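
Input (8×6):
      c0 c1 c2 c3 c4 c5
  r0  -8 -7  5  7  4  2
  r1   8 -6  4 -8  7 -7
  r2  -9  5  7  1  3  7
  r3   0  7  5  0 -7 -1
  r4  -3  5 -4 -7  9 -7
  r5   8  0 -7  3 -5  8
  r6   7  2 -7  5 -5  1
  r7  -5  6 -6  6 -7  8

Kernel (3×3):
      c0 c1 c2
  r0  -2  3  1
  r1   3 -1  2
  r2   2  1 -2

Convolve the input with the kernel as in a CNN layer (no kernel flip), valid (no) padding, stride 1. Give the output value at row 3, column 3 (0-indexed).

-81

The receptive field on the input at this output position is [0 -7 -1 / -7 9 -7 / 3 -5 8]. Elementwise product with the kernel and sum: 0·-2 + -7·3 + -1·1 + -7·3 + 9·-1 + -7·2 + 3·2 + -5·1 + 8·-2.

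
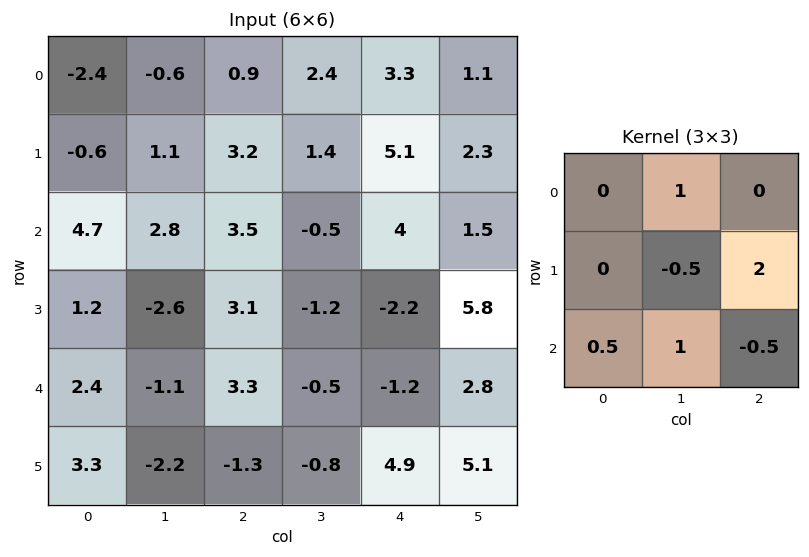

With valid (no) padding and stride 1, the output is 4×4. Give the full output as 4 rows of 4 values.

8.65 7.25 11.15 8.35
3.15 2.85 11.1 0.4
8.75 2.55 -2.55 13.85
4.65 -1.55 -7.25 5.95

Output[0,0]: The receptive field on the input at this output position is [-2.4 -0.6 0.9 / -0.6 1.1 3.2 / 4.7 2.8 3.5]. Elementwise product with the kernel and sum: -0.6·1 + 1.1·-0.5 + 3.2·2 + 4.7·0.5 + 2.8·1 + 3.5·-0.5.
Output[0,1]: The receptive field on the input at this output position is [-0.6 0.9 2.4 / 1.1 3.2 1.4 / 2.8 3.5 -0.5]. Elementwise product with the kernel and sum: 0.9·1 + 3.2·-0.5 + 1.4·2 + 2.8·0.5 + 3.5·1 + -0.5·-0.5.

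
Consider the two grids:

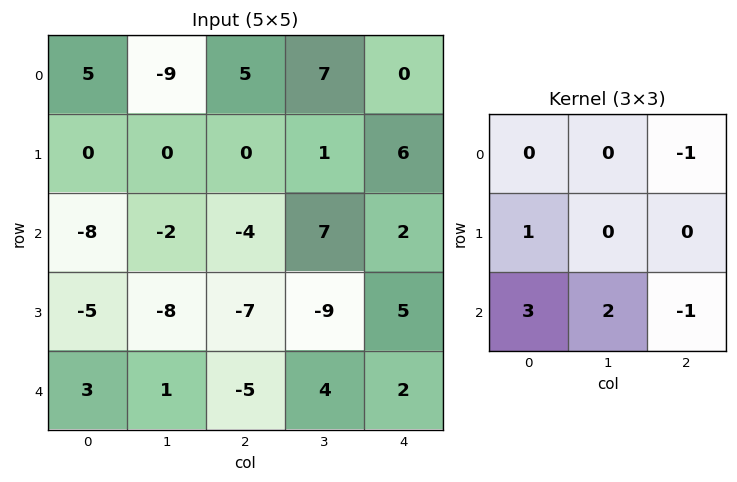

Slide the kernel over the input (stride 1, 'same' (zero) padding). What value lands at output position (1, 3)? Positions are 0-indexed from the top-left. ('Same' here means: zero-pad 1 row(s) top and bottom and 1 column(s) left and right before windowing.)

0

The receptive field on the zero-padded input at this output position is [5 7 0 / 0 1 6 / -4 7 2]. Elementwise product with the kernel and sum: 0·-1 + 0·1 + -4·3 + 7·2 + 2·-1.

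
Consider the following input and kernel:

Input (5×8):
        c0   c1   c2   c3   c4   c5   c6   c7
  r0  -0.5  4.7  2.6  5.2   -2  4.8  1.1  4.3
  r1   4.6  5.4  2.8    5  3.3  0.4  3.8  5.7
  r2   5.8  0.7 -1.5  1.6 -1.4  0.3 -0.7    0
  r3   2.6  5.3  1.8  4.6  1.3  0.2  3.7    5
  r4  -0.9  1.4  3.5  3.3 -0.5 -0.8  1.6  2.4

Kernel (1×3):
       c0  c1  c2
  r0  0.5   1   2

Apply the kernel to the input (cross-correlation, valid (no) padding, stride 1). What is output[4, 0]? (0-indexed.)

The receptive field on the input at this output position is [-0.9 1.4 3.5]. Elementwise product with the kernel and sum: -0.9·0.5 + 1.4·1 + 3.5·2.

7.95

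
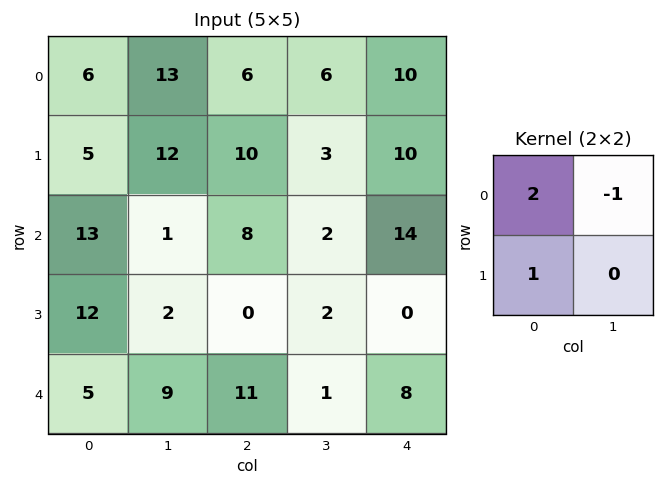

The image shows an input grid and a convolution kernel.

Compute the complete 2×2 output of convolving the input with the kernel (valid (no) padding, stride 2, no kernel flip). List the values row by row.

4 16
37 14

Output[0,0]: The receptive field on the input at this output position is [6 13 / 5 12]. Elementwise product with the kernel and sum: 6·2 + 13·-1 + 5·1.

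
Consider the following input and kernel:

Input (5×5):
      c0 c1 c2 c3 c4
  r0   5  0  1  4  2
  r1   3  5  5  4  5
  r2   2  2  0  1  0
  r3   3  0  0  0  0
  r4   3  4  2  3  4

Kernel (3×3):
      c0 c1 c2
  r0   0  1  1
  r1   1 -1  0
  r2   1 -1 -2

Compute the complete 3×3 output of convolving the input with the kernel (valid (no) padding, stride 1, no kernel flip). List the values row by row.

Output[0,0]: The receptive field on the input at this output position is [5 0 1 / 3 5 5 / 2 2 0]. Elementwise product with the kernel and sum: 0·1 + 1·1 + 3·1 + 5·-1 + 2·1 + 2·-1 + 0·-2.
Output[0,1]: The receptive field on the input at this output position is [0 1 4 / 5 5 4 / 2 0 1]. Elementwise product with the kernel and sum: 1·1 + 4·1 + 5·1 + 5·-1 + 2·1 + 0·-1 + 1·-2.

-1 5 6
13 11 8
0 -3 -8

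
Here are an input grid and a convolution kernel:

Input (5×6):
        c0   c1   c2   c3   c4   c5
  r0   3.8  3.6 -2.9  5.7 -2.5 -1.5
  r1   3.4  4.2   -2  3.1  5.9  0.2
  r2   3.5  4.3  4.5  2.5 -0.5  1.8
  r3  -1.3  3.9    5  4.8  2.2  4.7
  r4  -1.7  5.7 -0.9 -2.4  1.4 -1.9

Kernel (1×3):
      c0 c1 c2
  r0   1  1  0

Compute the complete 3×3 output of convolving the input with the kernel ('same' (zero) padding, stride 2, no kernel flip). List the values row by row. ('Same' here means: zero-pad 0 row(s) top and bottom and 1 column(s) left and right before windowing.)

Output[0,0]: The receptive field on the zero-padded input at this output position is [0 3.8 3.6]. Elementwise product with the kernel and sum: 0·1 + 3.8·1.

3.8 0.7 3.2
3.5 8.8 2
-1.7 4.8 -1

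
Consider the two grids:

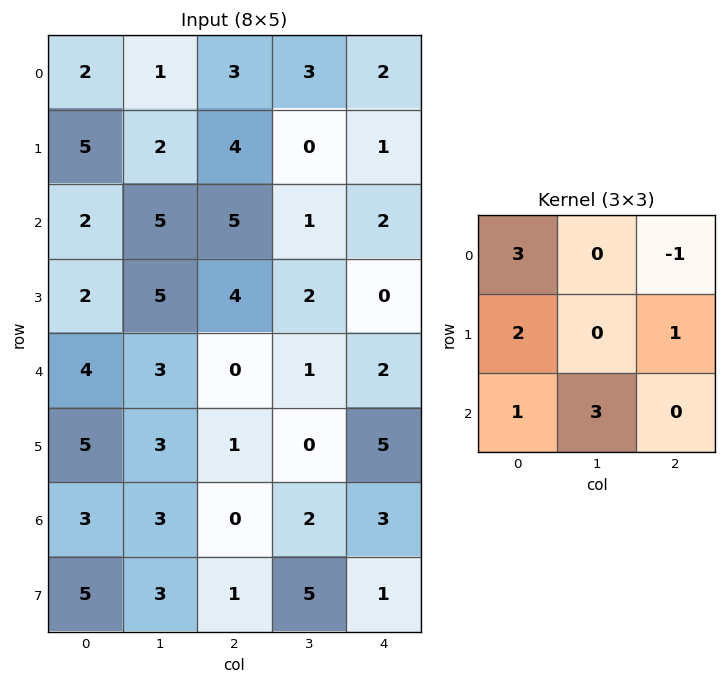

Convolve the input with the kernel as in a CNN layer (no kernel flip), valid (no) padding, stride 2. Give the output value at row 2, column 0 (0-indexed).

35

The receptive field on the input at this output position is [4 3 0 / 5 3 1 / 3 3 0]. Elementwise product with the kernel and sum: 4·3 + 0·-1 + 5·2 + 1·1 + 3·1 + 3·3.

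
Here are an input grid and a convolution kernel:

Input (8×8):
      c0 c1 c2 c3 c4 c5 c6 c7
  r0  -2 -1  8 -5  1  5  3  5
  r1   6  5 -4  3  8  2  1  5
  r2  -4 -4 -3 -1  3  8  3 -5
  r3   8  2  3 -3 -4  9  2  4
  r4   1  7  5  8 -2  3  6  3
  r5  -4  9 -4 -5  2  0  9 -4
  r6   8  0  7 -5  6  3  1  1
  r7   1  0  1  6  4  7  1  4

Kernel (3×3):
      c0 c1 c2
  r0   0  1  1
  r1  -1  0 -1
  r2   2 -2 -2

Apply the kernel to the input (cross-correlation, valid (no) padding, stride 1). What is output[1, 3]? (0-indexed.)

The receptive field on the input at this output position is [3 8 2 / -1 3 8 / -3 -4 9]. Elementwise product with the kernel and sum: 8·1 + 2·1 + -1·-1 + 8·-1 + -3·2 + -4·-2 + 9·-2.

-13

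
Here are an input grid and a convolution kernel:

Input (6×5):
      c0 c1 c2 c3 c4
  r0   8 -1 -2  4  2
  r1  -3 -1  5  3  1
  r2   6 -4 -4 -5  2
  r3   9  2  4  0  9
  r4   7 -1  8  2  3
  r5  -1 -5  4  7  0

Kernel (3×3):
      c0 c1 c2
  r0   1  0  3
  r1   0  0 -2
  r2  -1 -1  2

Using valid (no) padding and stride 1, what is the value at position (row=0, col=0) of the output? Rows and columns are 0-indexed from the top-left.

The receptive field on the input at this output position is [8 -1 -2 / -3 -1 5 / 6 -4 -4]. Elementwise product with the kernel and sum: 8·1 + -2·3 + 5·-2 + 6·-1 + -4·-1 + -4·2.

-18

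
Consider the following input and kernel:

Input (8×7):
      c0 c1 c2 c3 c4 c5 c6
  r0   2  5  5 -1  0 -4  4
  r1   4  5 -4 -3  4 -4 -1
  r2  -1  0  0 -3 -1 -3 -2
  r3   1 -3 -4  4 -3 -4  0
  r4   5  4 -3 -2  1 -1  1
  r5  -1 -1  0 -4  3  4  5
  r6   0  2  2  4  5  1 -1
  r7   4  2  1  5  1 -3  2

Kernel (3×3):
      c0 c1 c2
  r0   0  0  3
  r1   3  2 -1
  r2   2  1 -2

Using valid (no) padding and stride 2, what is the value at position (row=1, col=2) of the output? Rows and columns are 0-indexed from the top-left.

The receptive field on the input at this output position is [-1 -3 -2 / -3 -4 0 / 1 -1 1]. Elementwise product with the kernel and sum: -2·3 + -3·3 + -4·2 + 0·-1 + 1·2 + -1·1 + 1·-2.

-24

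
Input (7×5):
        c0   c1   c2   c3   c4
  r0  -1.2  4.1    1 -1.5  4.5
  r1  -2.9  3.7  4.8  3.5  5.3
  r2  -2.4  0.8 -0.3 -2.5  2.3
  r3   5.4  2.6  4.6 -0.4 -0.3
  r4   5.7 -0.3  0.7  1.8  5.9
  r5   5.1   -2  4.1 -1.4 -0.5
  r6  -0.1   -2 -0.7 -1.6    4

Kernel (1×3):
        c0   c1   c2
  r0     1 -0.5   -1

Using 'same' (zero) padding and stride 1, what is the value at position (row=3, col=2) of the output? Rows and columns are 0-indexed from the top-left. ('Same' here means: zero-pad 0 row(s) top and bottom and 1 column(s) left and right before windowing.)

0.7

The receptive field on the zero-padded input at this output position is [2.6 4.6 -0.4]. Elementwise product with the kernel and sum: 2.6·1 + 4.6·-0.5 + -0.4·-1.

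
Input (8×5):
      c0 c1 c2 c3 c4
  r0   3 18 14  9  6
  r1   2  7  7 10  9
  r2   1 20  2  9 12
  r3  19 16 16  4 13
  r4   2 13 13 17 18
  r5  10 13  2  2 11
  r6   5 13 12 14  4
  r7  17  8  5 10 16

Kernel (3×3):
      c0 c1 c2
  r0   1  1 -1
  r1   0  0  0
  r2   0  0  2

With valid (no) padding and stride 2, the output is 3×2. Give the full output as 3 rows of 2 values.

Output[0,0]: The receptive field on the input at this output position is [3 18 14 / 2 7 7 / 1 20 2]. Elementwise product with the kernel and sum: 3·1 + 18·1 + 14·-1 + 2·2.
Output[0,1]: The receptive field on the input at this output position is [14 9 6 / 7 10 9 / 2 9 12]. Elementwise product with the kernel and sum: 14·1 + 9·1 + 6·-1 + 12·2.

11 41
45 35
26 20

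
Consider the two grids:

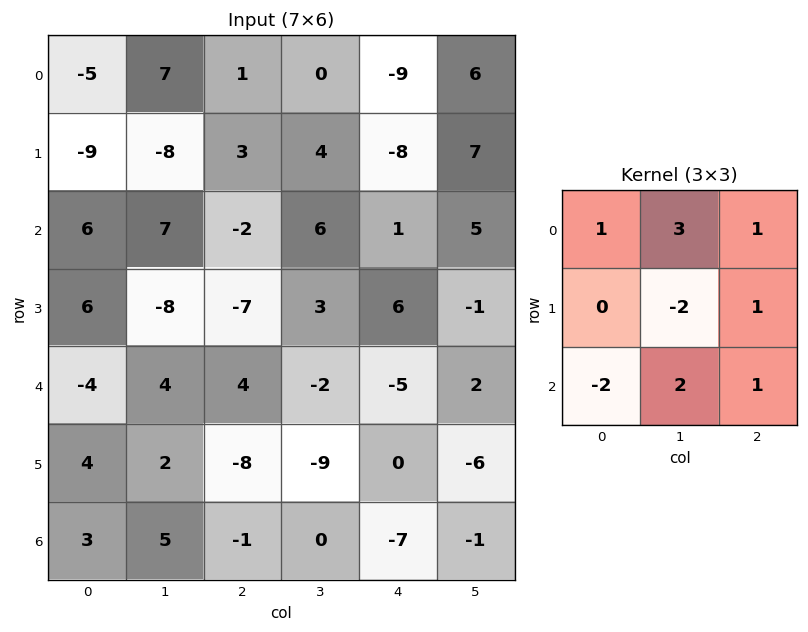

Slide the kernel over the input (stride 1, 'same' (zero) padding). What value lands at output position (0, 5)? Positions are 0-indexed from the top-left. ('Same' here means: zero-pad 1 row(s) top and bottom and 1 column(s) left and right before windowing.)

The receptive field on the zero-padded input at this output position is [0 0 0 / -9 6 0 / -8 7 0]. Elementwise product with the kernel and sum: 0·1 + 0·3 + 0·1 + 6·-2 + 0·1 + -8·-2 + 7·2 + 0·1.

18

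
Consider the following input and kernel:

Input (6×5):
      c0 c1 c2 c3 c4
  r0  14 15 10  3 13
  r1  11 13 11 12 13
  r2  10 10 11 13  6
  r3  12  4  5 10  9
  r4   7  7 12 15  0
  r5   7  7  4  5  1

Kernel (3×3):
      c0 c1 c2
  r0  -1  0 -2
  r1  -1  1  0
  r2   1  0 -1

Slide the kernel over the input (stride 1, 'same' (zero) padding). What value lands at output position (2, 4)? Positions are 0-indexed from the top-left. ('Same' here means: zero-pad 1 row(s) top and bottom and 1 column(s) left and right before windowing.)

-9

The receptive field on the zero-padded input at this output position is [12 13 0 / 13 6 0 / 10 9 0]. Elementwise product with the kernel and sum: 12·-1 + 0·-2 + 13·-1 + 6·1 + 10·1 + 0·-1.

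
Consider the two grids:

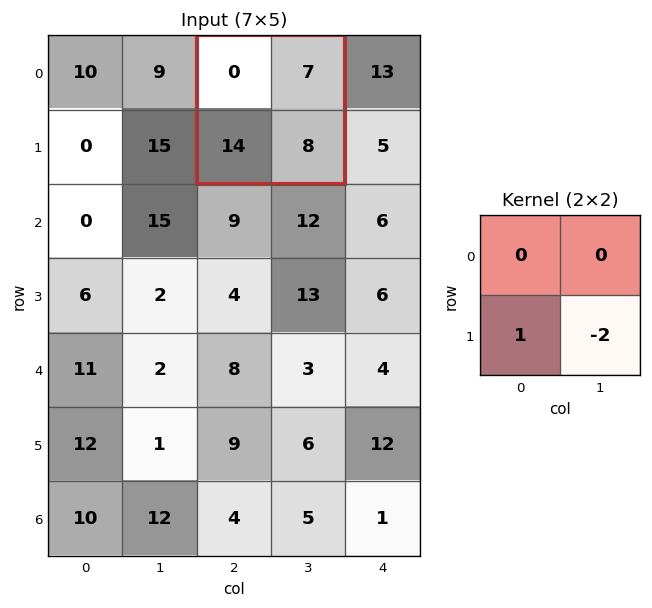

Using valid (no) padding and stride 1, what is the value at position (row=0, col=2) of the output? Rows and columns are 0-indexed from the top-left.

-2

The receptive field on the input at this output position is [0 7 / 14 8]. Elementwise product with the kernel and sum: 14·1 + 8·-2.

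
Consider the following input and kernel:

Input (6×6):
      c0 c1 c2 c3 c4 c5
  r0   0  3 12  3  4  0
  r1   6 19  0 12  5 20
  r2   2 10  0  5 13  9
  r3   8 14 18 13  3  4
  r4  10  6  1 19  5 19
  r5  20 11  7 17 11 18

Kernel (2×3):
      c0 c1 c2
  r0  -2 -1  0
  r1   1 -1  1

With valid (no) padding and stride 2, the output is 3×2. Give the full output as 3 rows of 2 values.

-16 -34
-2 3
-10 -20

Output[0,0]: The receptive field on the input at this output position is [0 3 12 / 6 19 0]. Elementwise product with the kernel and sum: 0·-2 + 3·-1 + 6·1 + 19·-1 + 0·1.
Output[0,1]: The receptive field on the input at this output position is [12 3 4 / 0 12 5]. Elementwise product with the kernel and sum: 12·-2 + 3·-1 + 0·1 + 12·-1 + 5·1.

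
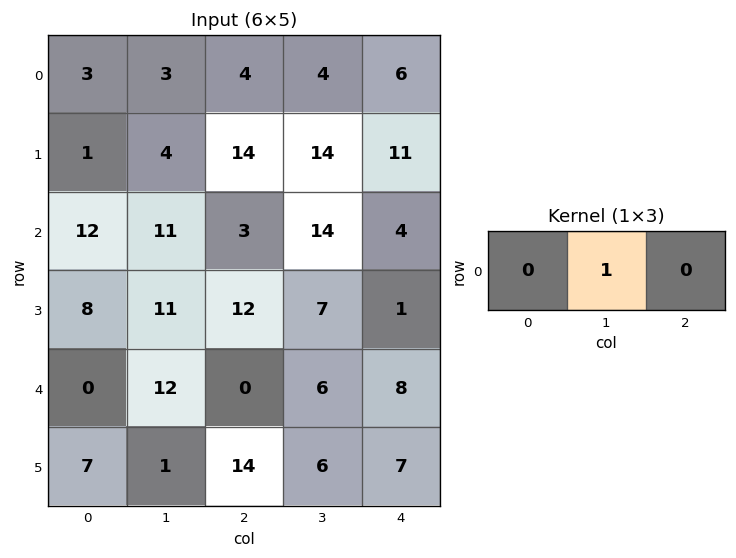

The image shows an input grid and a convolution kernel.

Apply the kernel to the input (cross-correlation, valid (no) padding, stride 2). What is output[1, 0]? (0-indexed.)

The receptive field on the input at this output position is [12 11 3]. Elementwise product with the kernel and sum: 11·1.

11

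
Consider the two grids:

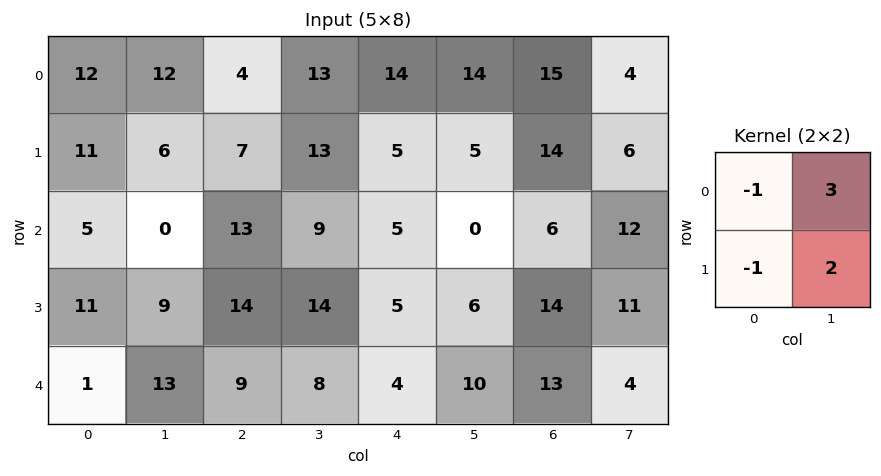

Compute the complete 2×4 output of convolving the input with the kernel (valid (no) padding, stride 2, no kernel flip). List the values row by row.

Output[0,0]: The receptive field on the input at this output position is [12 12 / 11 6]. Elementwise product with the kernel and sum: 12·-1 + 12·3 + 11·-1 + 6·2.
Output[0,1]: The receptive field on the input at this output position is [4 13 / 7 13]. Elementwise product with the kernel and sum: 4·-1 + 13·3 + 7·-1 + 13·2.

25 54 33 -5
2 28 2 38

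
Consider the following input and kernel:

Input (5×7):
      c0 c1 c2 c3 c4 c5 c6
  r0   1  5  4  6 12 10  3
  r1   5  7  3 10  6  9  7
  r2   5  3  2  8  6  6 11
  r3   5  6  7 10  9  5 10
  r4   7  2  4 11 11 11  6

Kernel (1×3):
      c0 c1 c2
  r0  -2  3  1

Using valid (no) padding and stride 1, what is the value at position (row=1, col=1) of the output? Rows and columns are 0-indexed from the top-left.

The receptive field on the input at this output position is [7 3 10]. Elementwise product with the kernel and sum: 7·-2 + 3·3 + 10·1.

5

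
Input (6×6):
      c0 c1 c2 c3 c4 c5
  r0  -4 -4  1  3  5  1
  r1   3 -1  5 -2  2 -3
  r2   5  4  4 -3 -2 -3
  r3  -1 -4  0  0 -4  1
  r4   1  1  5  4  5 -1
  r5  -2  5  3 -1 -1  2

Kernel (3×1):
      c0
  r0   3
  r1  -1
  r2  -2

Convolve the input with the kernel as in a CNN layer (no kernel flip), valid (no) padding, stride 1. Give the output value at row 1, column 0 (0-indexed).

6

The receptive field on the input at this output position is [3 / 5 / -1]. Elementwise product with the kernel and sum: 3·3 + 5·-1 + -1·-2.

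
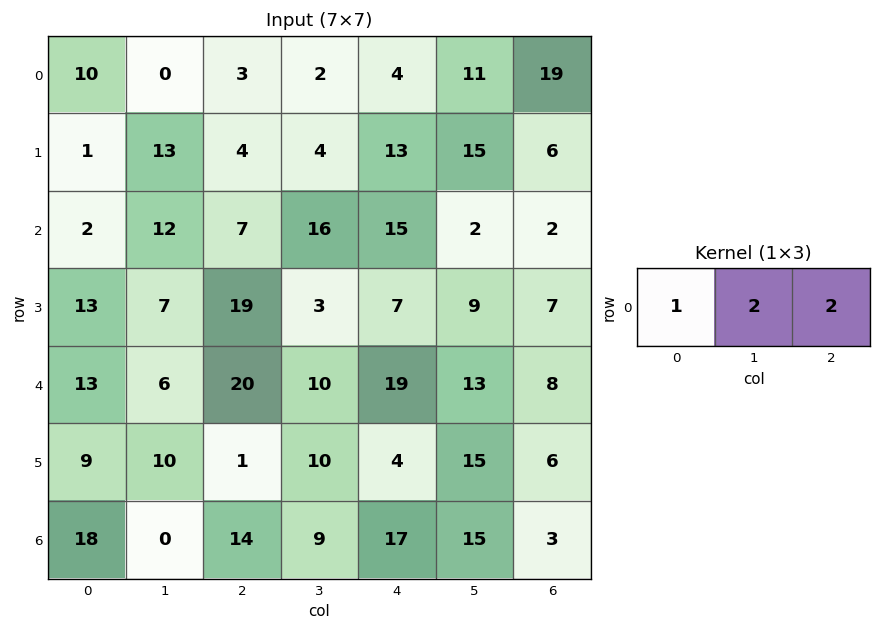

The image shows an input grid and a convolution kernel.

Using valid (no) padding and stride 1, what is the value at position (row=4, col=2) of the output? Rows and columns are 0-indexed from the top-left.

The receptive field on the input at this output position is [20 10 19]. Elementwise product with the kernel and sum: 20·1 + 10·2 + 19·2.

78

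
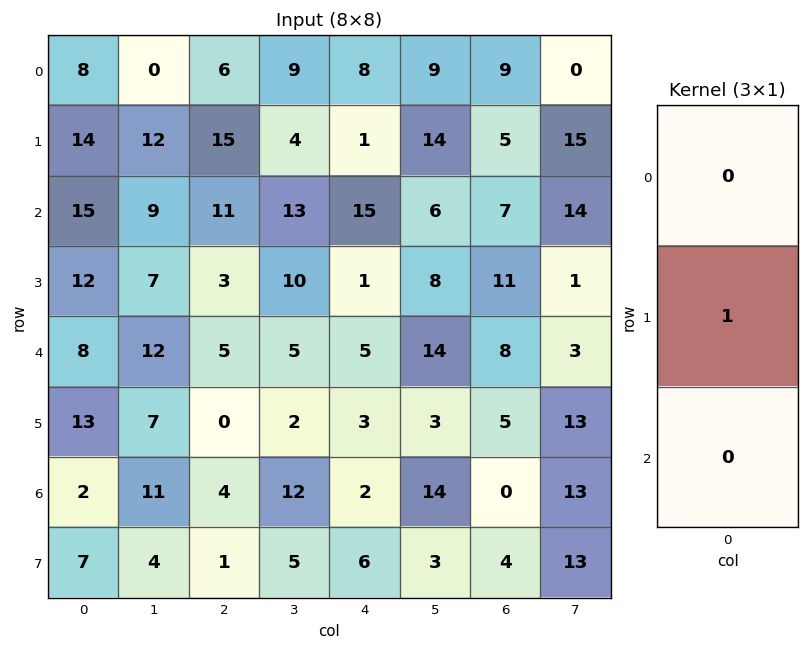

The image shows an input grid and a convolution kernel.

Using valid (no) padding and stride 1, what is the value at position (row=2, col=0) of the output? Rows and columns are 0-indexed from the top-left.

12

The receptive field on the input at this output position is [15 / 12 / 8]. Elementwise product with the kernel and sum: 12·1.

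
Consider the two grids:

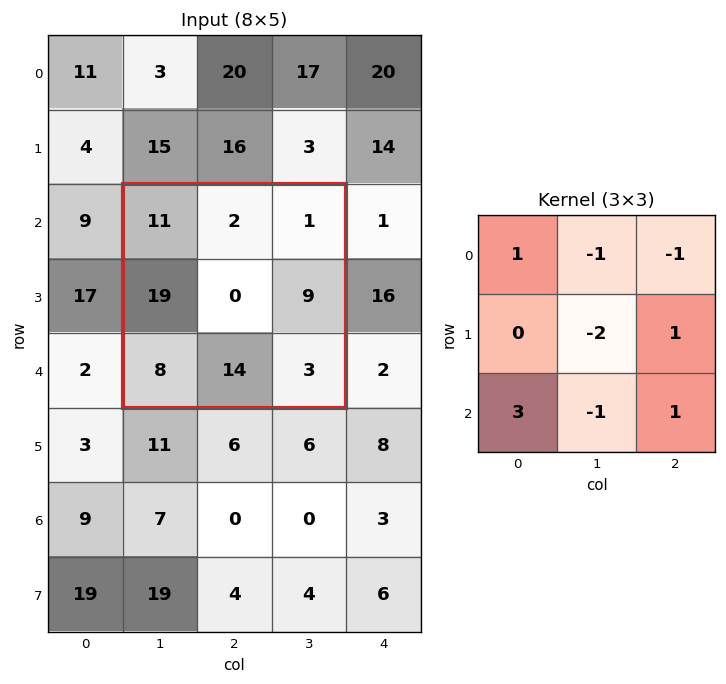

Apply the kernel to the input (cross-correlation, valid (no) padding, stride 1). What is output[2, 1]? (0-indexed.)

The receptive field on the input at this output position is [11 2 1 / 19 0 9 / 8 14 3]. Elementwise product with the kernel and sum: 11·1 + 2·-1 + 1·-1 + 0·-2 + 9·1 + 8·3 + 14·-1 + 3·1.

30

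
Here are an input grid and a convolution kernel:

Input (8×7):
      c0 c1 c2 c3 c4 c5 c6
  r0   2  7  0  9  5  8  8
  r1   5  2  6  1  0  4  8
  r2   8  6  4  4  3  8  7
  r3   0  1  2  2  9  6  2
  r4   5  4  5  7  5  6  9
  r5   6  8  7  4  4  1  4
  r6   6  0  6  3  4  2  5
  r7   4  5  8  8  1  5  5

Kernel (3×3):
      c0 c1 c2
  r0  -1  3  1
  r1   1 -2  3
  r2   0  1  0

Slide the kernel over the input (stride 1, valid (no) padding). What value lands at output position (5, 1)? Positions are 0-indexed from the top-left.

22

The receptive field on the input at this output position is [8 7 4 / 0 6 3 / 5 8 8]. Elementwise product with the kernel and sum: 8·-1 + 7·3 + 4·1 + 0·1 + 6·-2 + 3·3 + 8·1.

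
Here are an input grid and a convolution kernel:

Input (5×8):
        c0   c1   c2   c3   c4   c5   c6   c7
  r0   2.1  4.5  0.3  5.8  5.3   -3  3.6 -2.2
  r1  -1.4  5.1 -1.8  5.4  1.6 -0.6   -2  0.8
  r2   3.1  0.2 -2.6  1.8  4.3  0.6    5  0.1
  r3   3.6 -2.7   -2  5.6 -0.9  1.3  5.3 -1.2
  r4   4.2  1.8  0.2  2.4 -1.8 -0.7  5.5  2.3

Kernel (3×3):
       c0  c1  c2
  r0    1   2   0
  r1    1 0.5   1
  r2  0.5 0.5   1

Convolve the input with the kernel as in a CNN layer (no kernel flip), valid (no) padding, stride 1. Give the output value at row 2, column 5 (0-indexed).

The receptive field on the input at this output position is [0.6 5 0.1 / 1.3 5.3 -1.2 / -0.7 5.5 2.3]. Elementwise product with the kernel and sum: 0.6·1 + 5·2 + 1.3·1 + 5.3·0.5 + -1.2·1 + -0.7·0.5 + 5.5·0.5 + 2.3·1.

18.05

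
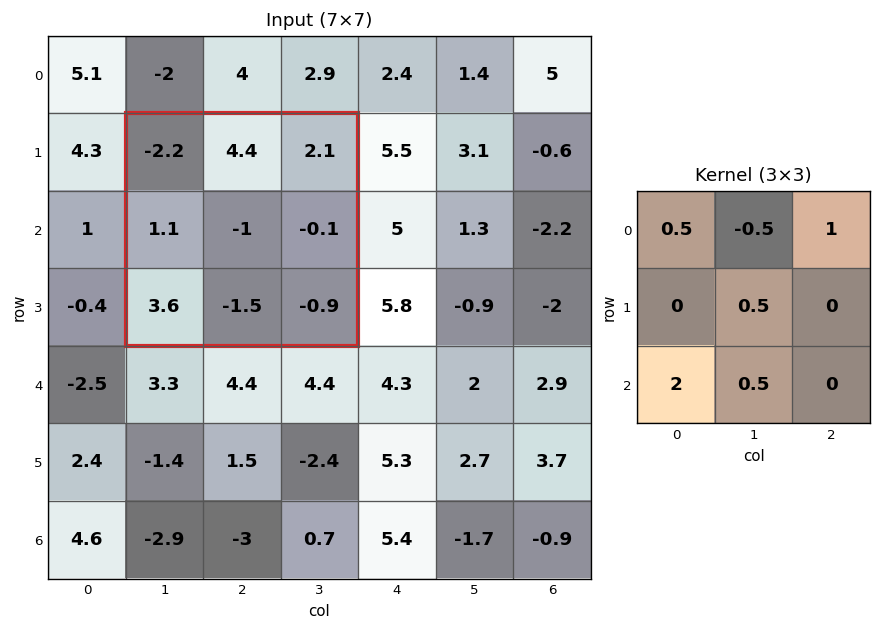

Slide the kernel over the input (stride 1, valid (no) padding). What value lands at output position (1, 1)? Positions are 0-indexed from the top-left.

The receptive field on the input at this output position is [-2.2 4.4 2.1 / 1.1 -1 -0.1 / 3.6 -1.5 -0.9]. Elementwise product with the kernel and sum: -2.2·0.5 + 4.4·-0.5 + 2.1·1 + -1·0.5 + 3.6·2 + -1.5·0.5.

4.75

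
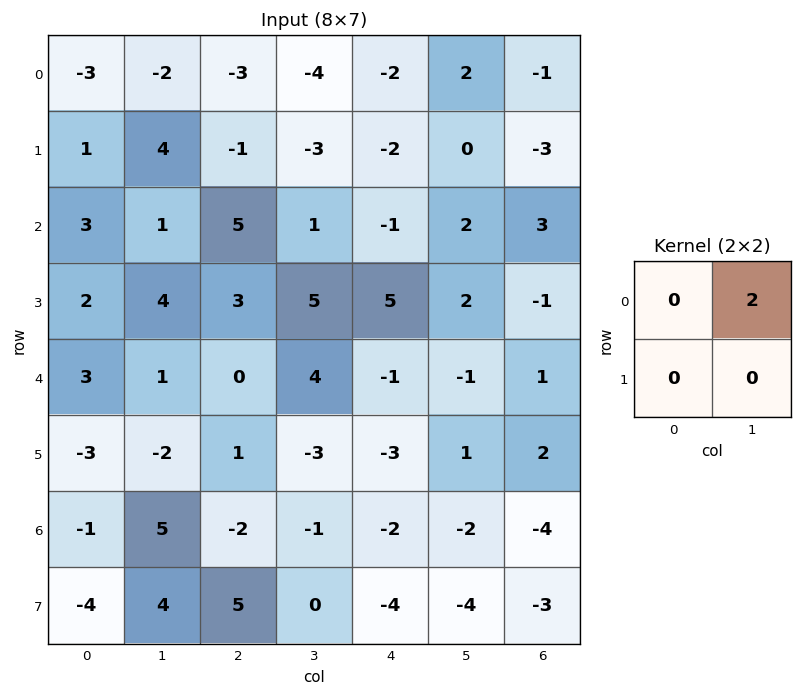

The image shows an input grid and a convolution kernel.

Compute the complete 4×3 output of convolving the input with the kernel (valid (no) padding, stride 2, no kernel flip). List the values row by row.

Output[0,0]: The receptive field on the input at this output position is [-3 -2 / 1 4]. Elementwise product with the kernel and sum: -2·2.

-4 -8 4
2 2 4
2 8 -2
10 -2 -4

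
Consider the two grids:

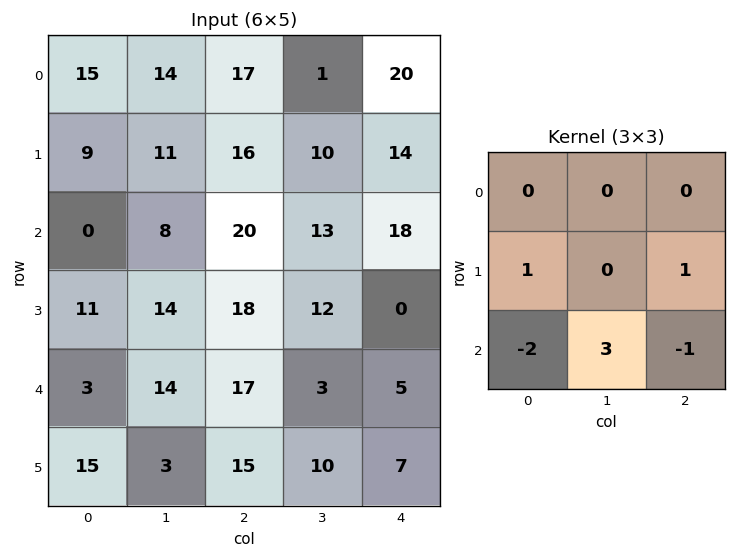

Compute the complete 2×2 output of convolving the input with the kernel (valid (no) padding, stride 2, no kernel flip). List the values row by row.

29 11
48 -12

Output[0,0]: The receptive field on the input at this output position is [15 14 17 / 9 11 16 / 0 8 20]. Elementwise product with the kernel and sum: 9·1 + 16·1 + 0·-2 + 8·3 + 20·-1.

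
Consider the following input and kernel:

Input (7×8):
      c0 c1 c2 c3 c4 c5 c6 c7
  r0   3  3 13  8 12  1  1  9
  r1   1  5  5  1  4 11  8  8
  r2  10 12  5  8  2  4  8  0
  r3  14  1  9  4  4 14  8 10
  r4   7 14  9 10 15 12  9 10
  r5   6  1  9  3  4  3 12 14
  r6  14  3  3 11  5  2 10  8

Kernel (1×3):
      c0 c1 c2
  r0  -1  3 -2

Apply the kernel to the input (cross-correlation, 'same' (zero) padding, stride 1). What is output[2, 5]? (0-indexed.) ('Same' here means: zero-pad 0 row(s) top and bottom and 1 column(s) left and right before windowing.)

The receptive field on the zero-padded input at this output position is [2 4 8]. Elementwise product with the kernel and sum: 2·-1 + 4·3 + 8·-2.

-6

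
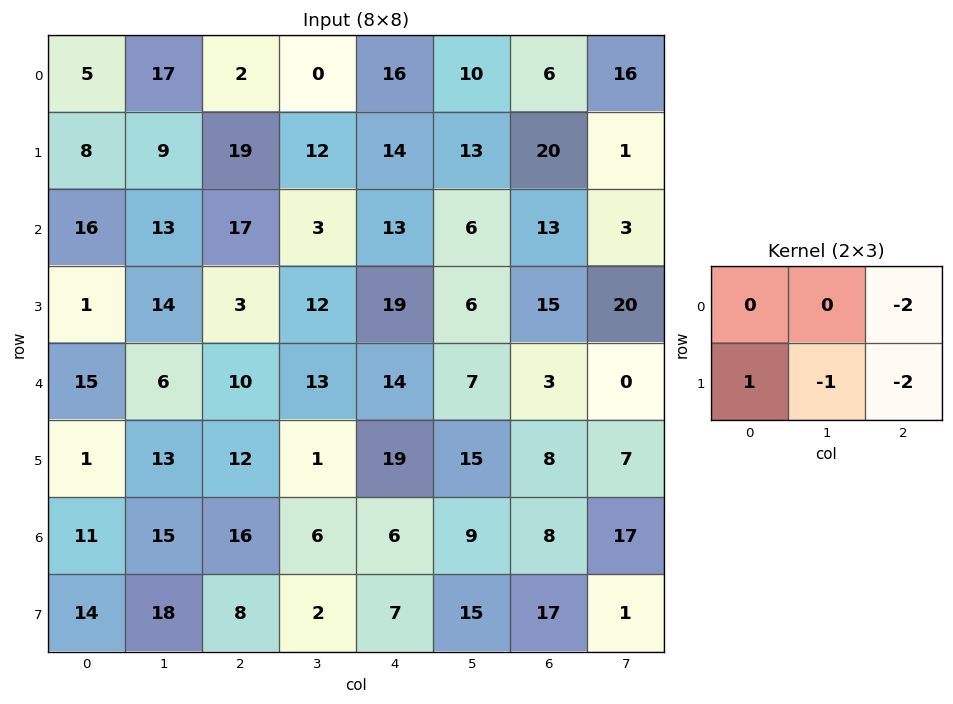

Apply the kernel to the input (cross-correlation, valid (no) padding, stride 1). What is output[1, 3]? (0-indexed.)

-48

The receptive field on the input at this output position is [12 14 13 / 3 13 6]. Elementwise product with the kernel and sum: 13·-2 + 3·1 + 13·-1 + 6·-2.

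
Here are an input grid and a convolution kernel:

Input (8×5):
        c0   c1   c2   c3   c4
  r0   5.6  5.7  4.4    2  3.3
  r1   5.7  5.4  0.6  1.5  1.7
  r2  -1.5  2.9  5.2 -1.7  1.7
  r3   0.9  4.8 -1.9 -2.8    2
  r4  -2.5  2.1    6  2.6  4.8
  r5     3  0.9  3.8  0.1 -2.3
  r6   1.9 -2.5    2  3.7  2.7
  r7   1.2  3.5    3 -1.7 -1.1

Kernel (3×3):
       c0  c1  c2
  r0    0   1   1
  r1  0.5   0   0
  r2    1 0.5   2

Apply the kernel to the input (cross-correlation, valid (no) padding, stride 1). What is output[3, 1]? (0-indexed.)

The receptive field on the input at this output position is [4.8 -1.9 -2.8 / 2.1 6 2.6 / 0.9 3.8 0.1]. Elementwise product with the kernel and sum: -1.9·1 + -2.8·1 + 2.1·0.5 + 0.9·1 + 3.8·0.5 + 0.1·2.

-0.65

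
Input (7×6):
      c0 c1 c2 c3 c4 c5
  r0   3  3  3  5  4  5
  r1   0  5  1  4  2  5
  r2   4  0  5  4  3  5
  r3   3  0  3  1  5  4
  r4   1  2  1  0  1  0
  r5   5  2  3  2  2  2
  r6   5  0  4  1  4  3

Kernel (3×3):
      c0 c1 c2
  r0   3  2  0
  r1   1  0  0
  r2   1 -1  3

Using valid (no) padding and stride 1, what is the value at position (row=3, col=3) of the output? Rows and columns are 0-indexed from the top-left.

The receptive field on the input at this output position is [1 5 4 / 0 1 0 / 2 2 2]. Elementwise product with the kernel and sum: 1·3 + 5·2 + 0·1 + 2·1 + 2·-1 + 2·3.

19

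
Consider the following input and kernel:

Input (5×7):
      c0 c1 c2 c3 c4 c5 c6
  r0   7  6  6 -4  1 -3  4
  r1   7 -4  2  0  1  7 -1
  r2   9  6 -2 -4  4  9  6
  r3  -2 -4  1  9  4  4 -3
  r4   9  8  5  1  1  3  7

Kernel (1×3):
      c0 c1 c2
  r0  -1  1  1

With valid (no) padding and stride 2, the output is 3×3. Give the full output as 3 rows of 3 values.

Output[0,0]: The receptive field on the input at this output position is [7 6 6]. Elementwise product with the kernel and sum: 7·-1 + 6·1 + 6·1.

5 -9 0
-5 2 11
4 -3 9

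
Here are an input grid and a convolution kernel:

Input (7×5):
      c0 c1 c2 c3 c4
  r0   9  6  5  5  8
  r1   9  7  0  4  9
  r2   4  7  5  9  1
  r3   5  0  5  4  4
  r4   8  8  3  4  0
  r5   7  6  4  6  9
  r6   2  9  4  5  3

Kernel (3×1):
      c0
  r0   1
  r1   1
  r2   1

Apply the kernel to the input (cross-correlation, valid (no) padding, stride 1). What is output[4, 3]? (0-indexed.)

15

The receptive field on the input at this output position is [4 / 6 / 5]. Elementwise product with the kernel and sum: 4·1 + 6·1 + 5·1.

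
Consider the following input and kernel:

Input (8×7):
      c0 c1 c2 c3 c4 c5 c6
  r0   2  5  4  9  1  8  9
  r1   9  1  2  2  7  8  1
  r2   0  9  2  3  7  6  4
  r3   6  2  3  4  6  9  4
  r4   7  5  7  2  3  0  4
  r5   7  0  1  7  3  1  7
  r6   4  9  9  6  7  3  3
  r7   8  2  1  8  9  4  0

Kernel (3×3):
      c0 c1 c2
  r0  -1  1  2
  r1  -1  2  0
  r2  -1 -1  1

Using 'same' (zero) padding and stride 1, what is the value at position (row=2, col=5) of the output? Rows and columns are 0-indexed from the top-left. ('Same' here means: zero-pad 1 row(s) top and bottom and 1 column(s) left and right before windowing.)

The receptive field on the zero-padded input at this output position is [7 8 1 / 7 6 4 / 6 9 4]. Elementwise product with the kernel and sum: 7·-1 + 8·1 + 1·2 + 7·-1 + 6·2 + 6·-1 + 9·-1 + 4·1.

-3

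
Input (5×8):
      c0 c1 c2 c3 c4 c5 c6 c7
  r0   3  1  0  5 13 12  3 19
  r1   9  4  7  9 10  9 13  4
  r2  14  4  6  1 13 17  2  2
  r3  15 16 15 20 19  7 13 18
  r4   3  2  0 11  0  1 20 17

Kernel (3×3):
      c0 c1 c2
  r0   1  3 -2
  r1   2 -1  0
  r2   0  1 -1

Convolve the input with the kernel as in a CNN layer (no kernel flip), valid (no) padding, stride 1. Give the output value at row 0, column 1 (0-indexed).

-3

The receptive field on the input at this output position is [1 0 5 / 4 7 9 / 4 6 1]. Elementwise product with the kernel and sum: 1·1 + 0·3 + 5·-2 + 4·2 + 7·-1 + 6·1 + 1·-1.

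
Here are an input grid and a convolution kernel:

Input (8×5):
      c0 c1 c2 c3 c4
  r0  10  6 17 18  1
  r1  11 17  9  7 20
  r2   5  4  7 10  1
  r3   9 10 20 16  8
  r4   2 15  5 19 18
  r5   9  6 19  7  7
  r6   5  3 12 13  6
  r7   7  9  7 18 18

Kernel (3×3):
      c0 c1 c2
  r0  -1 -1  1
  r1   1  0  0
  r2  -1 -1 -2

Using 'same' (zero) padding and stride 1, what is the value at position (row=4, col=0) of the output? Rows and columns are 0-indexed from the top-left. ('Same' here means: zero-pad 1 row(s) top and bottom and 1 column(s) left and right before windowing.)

The receptive field on the zero-padded input at this output position is [0 9 10 / 0 2 15 / 0 9 6]. Elementwise product with the kernel and sum: 0·-1 + 9·-1 + 10·1 + 0·1 + 0·-1 + 9·-1 + 6·-2.

-20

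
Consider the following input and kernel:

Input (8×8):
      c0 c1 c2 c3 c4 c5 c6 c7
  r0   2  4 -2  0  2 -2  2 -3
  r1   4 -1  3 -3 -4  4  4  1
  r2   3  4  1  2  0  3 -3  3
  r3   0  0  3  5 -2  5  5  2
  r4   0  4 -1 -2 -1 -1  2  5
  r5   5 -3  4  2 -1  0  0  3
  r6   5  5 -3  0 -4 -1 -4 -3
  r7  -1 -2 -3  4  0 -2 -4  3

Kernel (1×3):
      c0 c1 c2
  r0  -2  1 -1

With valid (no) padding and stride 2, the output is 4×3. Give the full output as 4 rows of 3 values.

2 2 -8
-3 0 6
5 1 -1
-2 10 11

Output[0,0]: The receptive field on the input at this output position is [2 4 -2]. Elementwise product with the kernel and sum: 2·-2 + 4·1 + -2·-1.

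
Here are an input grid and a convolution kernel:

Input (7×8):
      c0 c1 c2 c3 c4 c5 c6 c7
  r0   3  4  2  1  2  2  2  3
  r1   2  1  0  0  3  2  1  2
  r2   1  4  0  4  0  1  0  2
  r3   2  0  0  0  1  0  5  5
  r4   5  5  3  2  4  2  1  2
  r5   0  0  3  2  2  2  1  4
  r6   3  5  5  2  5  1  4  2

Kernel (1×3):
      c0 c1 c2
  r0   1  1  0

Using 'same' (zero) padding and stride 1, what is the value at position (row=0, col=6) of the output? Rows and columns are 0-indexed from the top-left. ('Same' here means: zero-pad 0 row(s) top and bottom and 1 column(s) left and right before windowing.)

The receptive field on the zero-padded input at this output position is [2 2 3]. Elementwise product with the kernel and sum: 2·1 + 2·1.

4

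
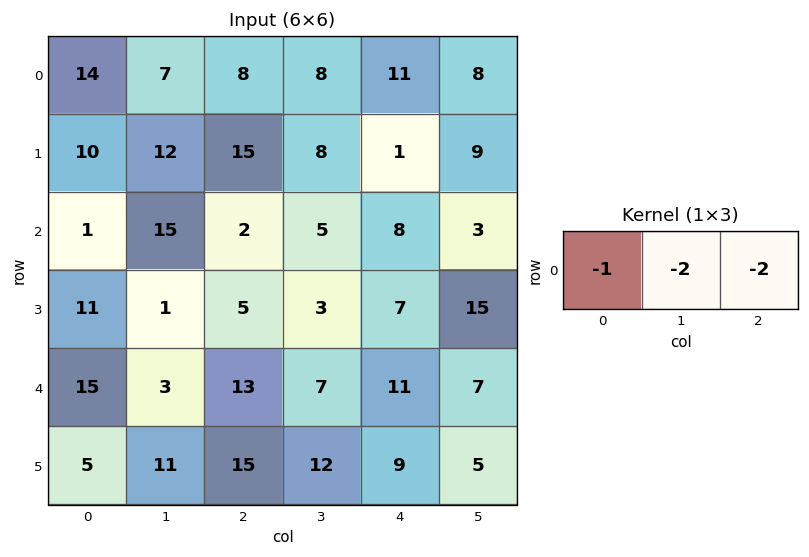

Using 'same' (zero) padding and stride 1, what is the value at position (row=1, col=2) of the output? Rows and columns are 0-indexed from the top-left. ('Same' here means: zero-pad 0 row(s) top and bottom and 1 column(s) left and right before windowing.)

-58

The receptive field on the zero-padded input at this output position is [12 15 8]. Elementwise product with the kernel and sum: 12·-1 + 15·-2 + 8·-2.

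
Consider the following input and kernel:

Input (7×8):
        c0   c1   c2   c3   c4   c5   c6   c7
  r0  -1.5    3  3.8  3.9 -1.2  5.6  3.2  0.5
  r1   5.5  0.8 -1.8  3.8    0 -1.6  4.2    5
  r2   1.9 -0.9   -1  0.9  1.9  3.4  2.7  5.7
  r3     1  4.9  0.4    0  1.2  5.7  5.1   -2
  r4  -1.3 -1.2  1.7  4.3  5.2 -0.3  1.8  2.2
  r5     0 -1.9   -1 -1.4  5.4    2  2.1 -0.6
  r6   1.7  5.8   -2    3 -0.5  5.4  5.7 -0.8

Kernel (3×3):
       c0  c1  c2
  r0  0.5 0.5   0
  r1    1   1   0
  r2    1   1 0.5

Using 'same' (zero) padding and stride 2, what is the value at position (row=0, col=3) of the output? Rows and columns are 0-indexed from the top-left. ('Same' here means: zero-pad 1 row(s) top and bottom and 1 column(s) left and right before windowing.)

The receptive field on the zero-padded input at this output position is [0 0 0 / 5.6 3.2 0.5 / -1.6 4.2 5]. Elementwise product with the kernel and sum: 0·0.5 + 0·0.5 + 5.6·1 + 3.2·1 + -1.6·1 + 4.2·1 + 5·0.5.

13.9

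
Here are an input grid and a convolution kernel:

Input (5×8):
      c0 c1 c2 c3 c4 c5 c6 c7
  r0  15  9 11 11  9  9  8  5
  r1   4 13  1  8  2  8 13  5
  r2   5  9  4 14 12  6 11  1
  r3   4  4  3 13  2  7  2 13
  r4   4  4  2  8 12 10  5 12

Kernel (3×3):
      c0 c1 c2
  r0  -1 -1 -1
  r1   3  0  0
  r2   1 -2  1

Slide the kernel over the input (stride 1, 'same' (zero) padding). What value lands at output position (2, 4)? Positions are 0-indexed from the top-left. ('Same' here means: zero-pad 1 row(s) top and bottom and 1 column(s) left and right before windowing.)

40

The receptive field on the zero-padded input at this output position is [8 2 8 / 14 12 6 / 13 2 7]. Elementwise product with the kernel and sum: 8·-1 + 2·-1 + 8·-1 + 14·3 + 13·1 + 2·-2 + 7·1.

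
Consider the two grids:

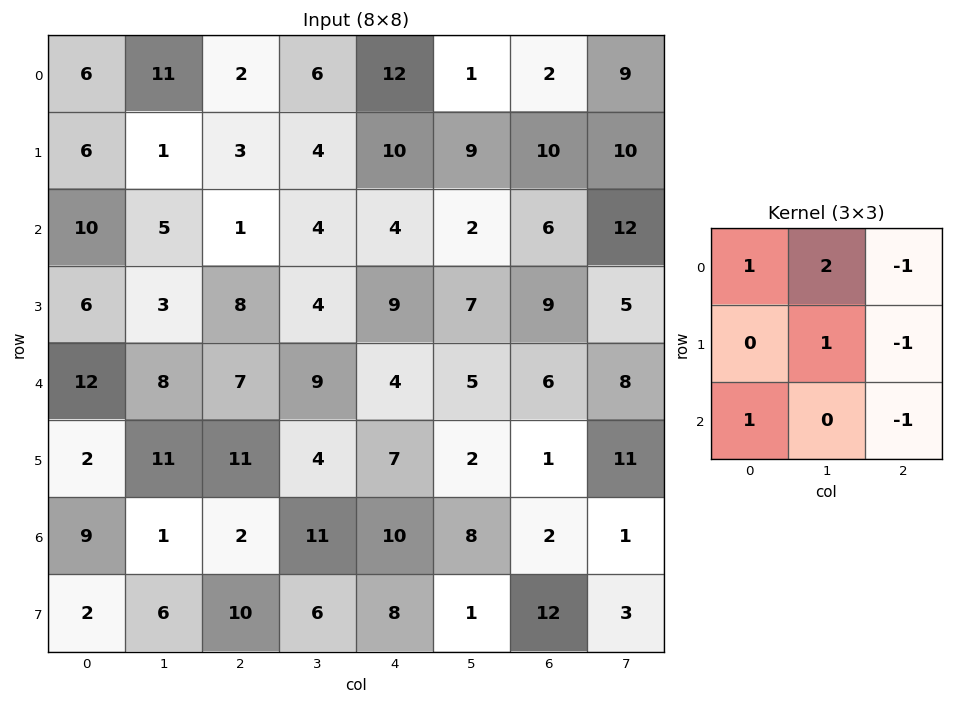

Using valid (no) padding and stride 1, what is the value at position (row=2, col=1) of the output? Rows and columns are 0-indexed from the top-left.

The receptive field on the input at this output position is [5 1 4 / 3 8 4 / 8 7 9]. Elementwise product with the kernel and sum: 5·1 + 1·2 + 4·-1 + 8·1 + 4·-1 + 8·1 + 9·-1.

6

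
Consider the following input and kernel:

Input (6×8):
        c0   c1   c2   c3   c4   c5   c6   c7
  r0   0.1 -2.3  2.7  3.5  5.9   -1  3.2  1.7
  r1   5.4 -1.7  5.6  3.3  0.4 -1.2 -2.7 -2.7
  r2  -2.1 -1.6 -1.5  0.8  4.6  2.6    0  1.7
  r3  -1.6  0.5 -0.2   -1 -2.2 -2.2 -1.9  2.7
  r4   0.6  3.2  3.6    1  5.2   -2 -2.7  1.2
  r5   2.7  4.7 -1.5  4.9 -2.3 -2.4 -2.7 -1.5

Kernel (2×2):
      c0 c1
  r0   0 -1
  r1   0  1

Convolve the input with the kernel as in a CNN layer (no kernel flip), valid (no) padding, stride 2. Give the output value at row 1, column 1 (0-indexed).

-1.8

The receptive field on the input at this output position is [-1.5 0.8 / -0.2 -1]. Elementwise product with the kernel and sum: 0.8·-1 + -1·1.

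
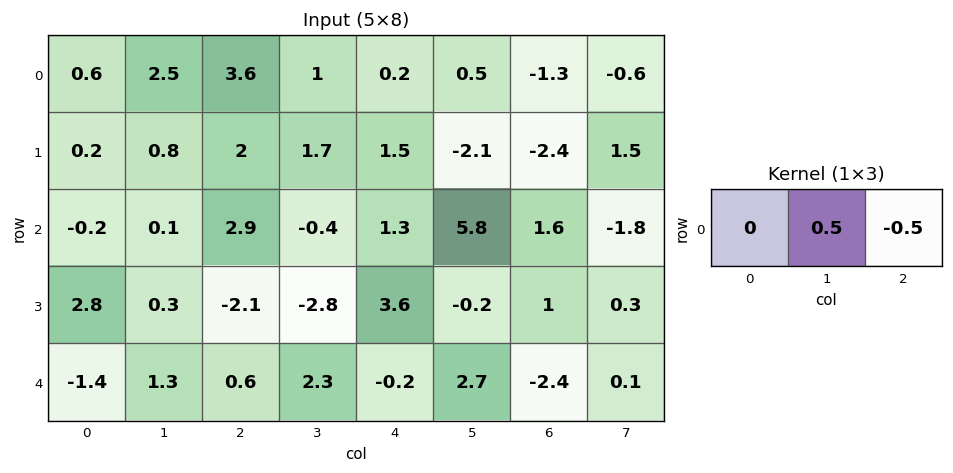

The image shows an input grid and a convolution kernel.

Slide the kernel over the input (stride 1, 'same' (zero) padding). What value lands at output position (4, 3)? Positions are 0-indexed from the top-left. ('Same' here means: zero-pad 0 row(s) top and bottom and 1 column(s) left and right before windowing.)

The receptive field on the zero-padded input at this output position is [0.6 2.3 -0.2]. Elementwise product with the kernel and sum: 2.3·0.5 + -0.2·-0.5.

1.25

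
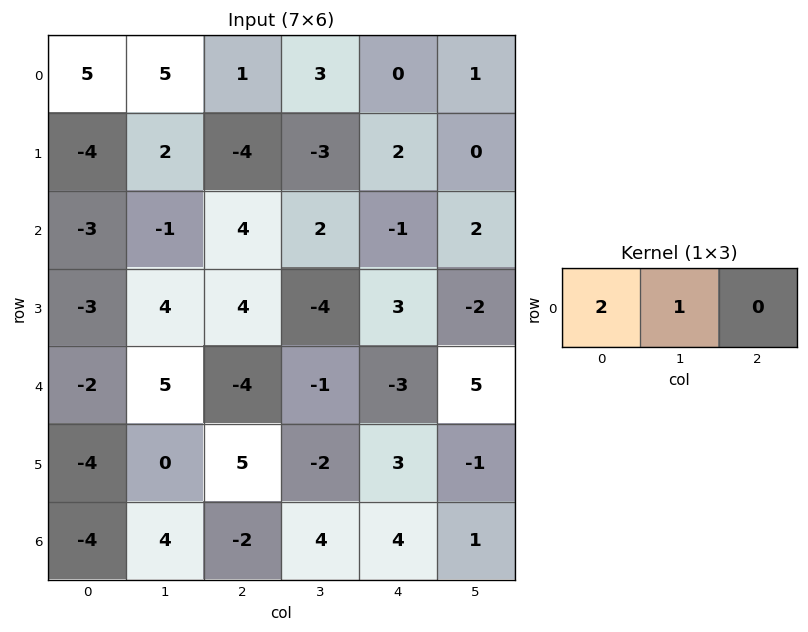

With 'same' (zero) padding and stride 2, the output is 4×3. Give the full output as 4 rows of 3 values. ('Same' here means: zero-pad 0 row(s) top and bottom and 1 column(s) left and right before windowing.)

Output[0,0]: The receptive field on the zero-padded input at this output position is [0 5 5]. Elementwise product with the kernel and sum: 0·2 + 5·1.

5 11 6
-3 2 3
-2 6 -5
-4 6 12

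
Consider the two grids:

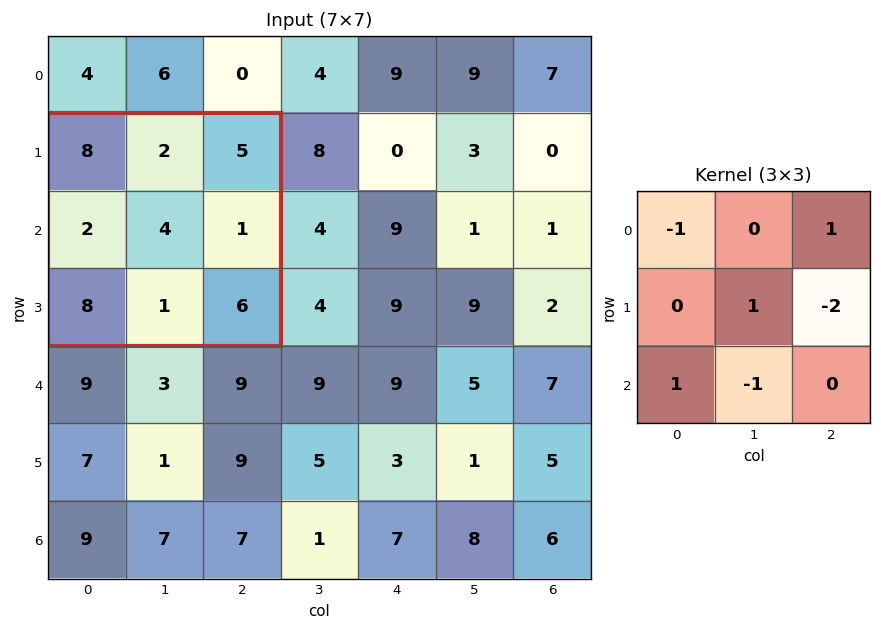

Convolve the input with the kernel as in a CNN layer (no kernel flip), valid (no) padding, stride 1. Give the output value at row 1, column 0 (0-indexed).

The receptive field on the input at this output position is [8 2 5 / 2 4 1 / 8 1 6]. Elementwise product with the kernel and sum: 8·-1 + 5·1 + 4·1 + 1·-2 + 8·1 + 1·-1.

6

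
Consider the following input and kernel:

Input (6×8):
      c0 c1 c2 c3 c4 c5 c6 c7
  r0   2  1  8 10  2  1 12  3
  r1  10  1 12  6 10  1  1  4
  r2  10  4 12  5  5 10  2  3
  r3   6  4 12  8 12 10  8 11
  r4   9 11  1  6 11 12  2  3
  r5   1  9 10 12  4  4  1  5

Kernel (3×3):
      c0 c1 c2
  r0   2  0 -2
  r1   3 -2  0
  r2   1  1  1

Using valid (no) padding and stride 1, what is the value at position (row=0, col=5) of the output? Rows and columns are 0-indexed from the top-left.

12

The receptive field on the input at this output position is [1 12 3 / 1 1 4 / 10 2 3]. Elementwise product with the kernel and sum: 1·2 + 3·-2 + 1·3 + 1·-2 + 10·1 + 2·1 + 3·1.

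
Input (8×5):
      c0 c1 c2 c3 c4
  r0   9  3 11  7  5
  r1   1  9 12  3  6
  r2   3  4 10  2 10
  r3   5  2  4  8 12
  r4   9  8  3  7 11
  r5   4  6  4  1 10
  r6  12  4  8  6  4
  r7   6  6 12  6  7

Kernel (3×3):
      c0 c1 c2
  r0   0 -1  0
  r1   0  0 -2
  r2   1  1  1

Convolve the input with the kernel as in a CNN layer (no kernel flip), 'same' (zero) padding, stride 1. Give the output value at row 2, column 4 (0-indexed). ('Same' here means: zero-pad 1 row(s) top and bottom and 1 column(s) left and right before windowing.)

14

The receptive field on the zero-padded input at this output position is [3 6 0 / 2 10 0 / 8 12 0]. Elementwise product with the kernel and sum: 6·-1 + 0·-2 + 8·1 + 12·1 + 0·1.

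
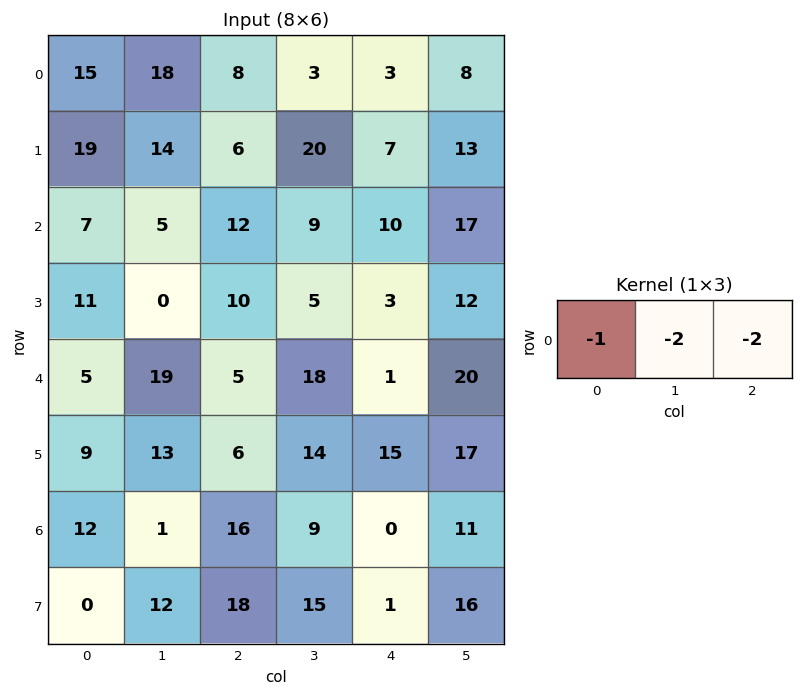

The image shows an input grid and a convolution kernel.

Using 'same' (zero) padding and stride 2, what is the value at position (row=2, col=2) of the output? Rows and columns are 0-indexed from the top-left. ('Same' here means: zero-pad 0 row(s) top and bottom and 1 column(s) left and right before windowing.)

-60

The receptive field on the zero-padded input at this output position is [18 1 20]. Elementwise product with the kernel and sum: 18·-1 + 1·-2 + 20·-2.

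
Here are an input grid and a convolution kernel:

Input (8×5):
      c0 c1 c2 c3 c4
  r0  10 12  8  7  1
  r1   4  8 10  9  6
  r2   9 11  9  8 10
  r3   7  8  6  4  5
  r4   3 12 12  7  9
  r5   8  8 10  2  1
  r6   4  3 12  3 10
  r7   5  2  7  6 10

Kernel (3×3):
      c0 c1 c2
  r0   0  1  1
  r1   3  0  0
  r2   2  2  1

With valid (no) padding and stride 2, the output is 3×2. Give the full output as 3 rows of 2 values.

Output[0,0]: The receptive field on the input at this output position is [10 12 8 / 4 8 10 / 9 11 9]. Elementwise product with the kernel and sum: 12·1 + 8·1 + 4·3 + 9·2 + 11·2 + 9·1.

81 82
83 83
74 86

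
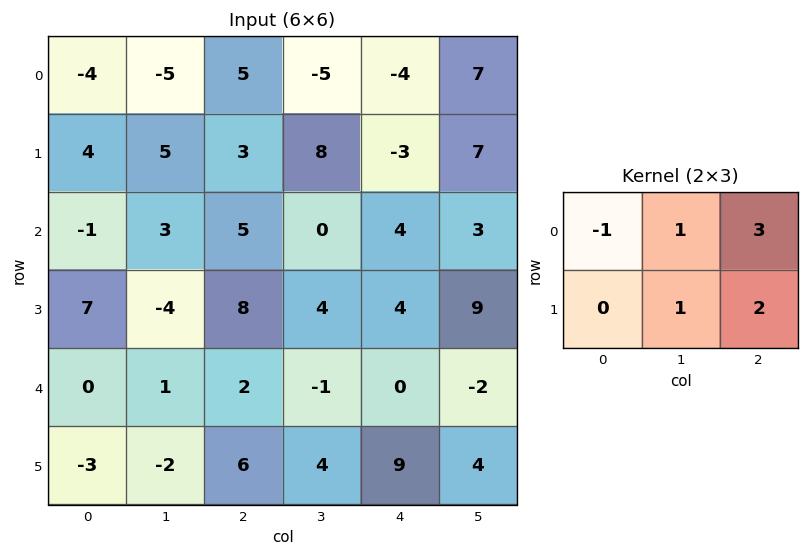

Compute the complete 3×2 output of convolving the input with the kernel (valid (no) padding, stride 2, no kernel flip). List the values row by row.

25 -20
31 19
17 19

Output[0,0]: The receptive field on the input at this output position is [-4 -5 5 / 4 5 3]. Elementwise product with the kernel and sum: -4·-1 + -5·1 + 5·3 + 5·1 + 3·2.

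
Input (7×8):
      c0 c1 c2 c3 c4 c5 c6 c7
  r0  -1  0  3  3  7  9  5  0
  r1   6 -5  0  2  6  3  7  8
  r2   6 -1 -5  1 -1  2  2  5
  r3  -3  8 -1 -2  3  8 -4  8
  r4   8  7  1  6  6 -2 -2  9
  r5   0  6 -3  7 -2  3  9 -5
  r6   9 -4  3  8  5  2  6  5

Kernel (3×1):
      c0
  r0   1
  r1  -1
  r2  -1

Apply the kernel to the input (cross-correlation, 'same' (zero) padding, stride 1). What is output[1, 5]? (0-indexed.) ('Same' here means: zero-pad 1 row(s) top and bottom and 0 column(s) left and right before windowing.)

The receptive field on the zero-padded input at this output position is [9 / 3 / 2]. Elementwise product with the kernel and sum: 9·1 + 3·-1 + 2·-1.

4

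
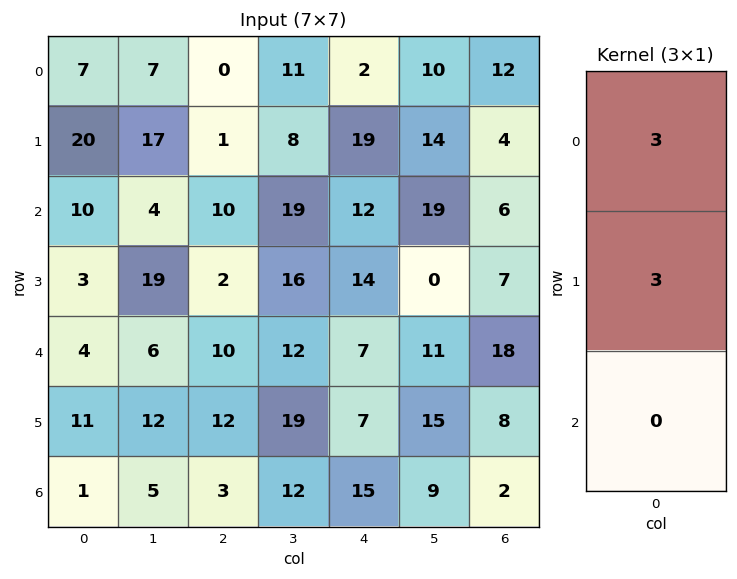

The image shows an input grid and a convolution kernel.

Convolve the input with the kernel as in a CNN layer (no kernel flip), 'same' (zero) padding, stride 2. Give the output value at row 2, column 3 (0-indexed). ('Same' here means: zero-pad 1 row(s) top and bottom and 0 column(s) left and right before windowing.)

75

The receptive field on the zero-padded input at this output position is [7 / 18 / 8]. Elementwise product with the kernel and sum: 7·3 + 18·3.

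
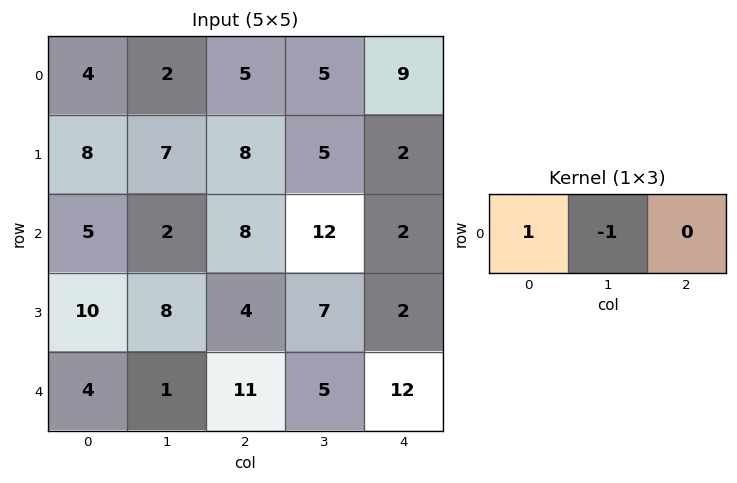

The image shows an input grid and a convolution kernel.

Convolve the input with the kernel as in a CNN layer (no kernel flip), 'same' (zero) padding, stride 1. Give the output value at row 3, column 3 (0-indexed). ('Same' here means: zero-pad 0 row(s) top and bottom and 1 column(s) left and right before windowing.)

The receptive field on the zero-padded input at this output position is [4 7 2]. Elementwise product with the kernel and sum: 4·1 + 7·-1.

-3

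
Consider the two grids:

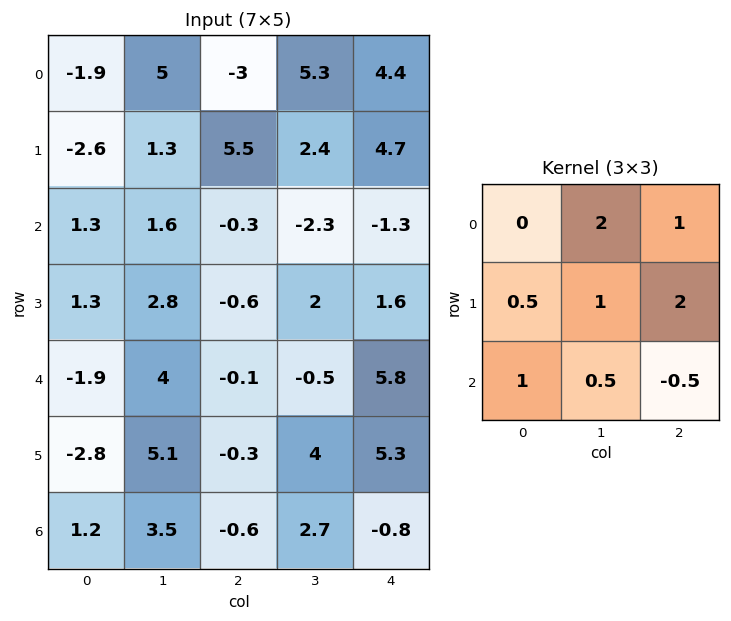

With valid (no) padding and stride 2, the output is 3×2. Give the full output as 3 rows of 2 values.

20.25 28.75
5.3 -4.25
14.25 20.4

Output[0,0]: The receptive field on the input at this output position is [-1.9 5 -3 / -2.6 1.3 5.5 / 1.3 1.6 -0.3]. Elementwise product with the kernel and sum: 5·2 + -3·1 + -2.6·0.5 + 1.3·1 + 5.5·2 + 1.3·1 + 1.6·0.5 + -0.3·-0.5.
Output[0,1]: The receptive field on the input at this output position is [-3 5.3 4.4 / 5.5 2.4 4.7 / -0.3 -2.3 -1.3]. Elementwise product with the kernel and sum: 5.3·2 + 4.4·1 + 5.5·0.5 + 2.4·1 + 4.7·2 + -0.3·1 + -2.3·0.5 + -1.3·-0.5.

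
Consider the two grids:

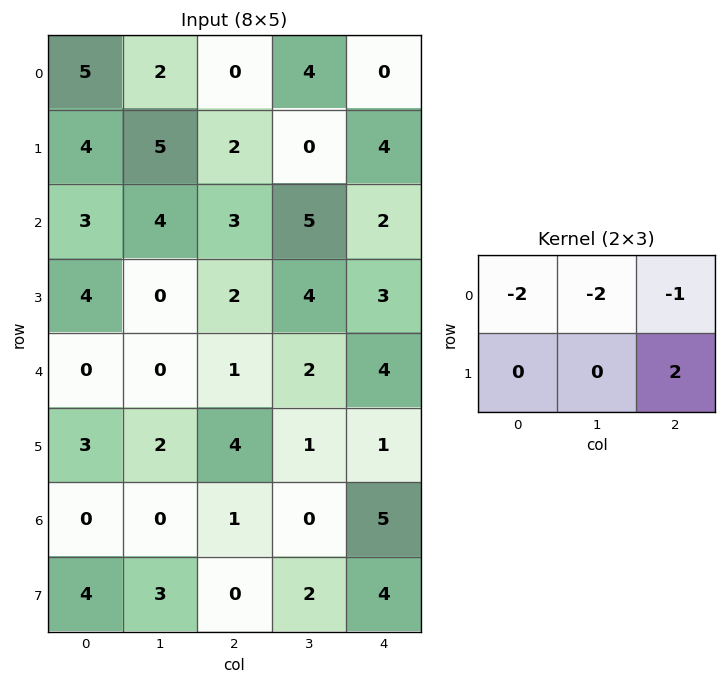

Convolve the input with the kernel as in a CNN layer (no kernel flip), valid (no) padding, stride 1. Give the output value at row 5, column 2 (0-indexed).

-1

The receptive field on the input at this output position is [4 1 1 / 1 0 5]. Elementwise product with the kernel and sum: 4·-2 + 1·-2 + 1·-1 + 5·2.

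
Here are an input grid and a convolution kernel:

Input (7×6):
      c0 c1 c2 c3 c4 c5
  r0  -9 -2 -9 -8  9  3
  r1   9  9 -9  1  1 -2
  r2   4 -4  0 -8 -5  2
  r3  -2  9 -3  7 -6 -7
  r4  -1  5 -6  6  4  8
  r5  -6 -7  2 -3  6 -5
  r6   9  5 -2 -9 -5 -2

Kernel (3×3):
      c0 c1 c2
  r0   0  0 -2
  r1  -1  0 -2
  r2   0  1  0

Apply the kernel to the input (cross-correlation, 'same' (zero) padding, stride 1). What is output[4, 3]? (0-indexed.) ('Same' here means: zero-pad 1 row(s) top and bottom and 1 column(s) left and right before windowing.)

The receptive field on the zero-padded input at this output position is [-3 7 -6 / -6 6 4 / 2 -3 6]. Elementwise product with the kernel and sum: -6·-2 + -6·-1 + 4·-2 + -3·1.

7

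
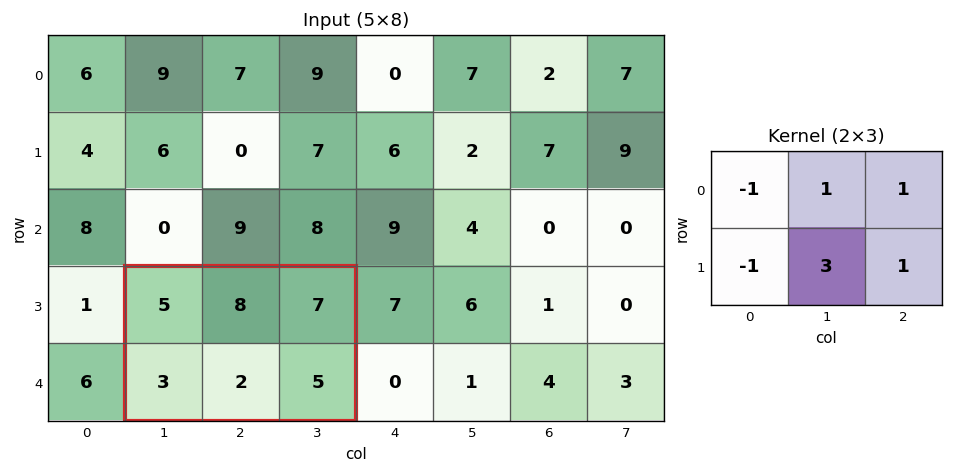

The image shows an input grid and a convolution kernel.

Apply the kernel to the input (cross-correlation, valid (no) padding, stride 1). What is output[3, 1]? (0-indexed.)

The receptive field on the input at this output position is [5 8 7 / 3 2 5]. Elementwise product with the kernel and sum: 5·-1 + 8·1 + 7·1 + 3·-1 + 2·3 + 5·1.

18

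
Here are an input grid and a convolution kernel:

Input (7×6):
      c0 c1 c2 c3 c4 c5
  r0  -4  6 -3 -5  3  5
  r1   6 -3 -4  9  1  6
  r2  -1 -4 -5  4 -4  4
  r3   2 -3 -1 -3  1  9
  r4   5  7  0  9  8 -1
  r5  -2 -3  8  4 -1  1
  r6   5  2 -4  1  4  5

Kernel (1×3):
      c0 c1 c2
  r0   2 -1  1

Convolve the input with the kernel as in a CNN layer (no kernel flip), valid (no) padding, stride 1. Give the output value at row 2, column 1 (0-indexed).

The receptive field on the input at this output position is [-4 -5 4]. Elementwise product with the kernel and sum: -4·2 + -5·-1 + 4·1.

1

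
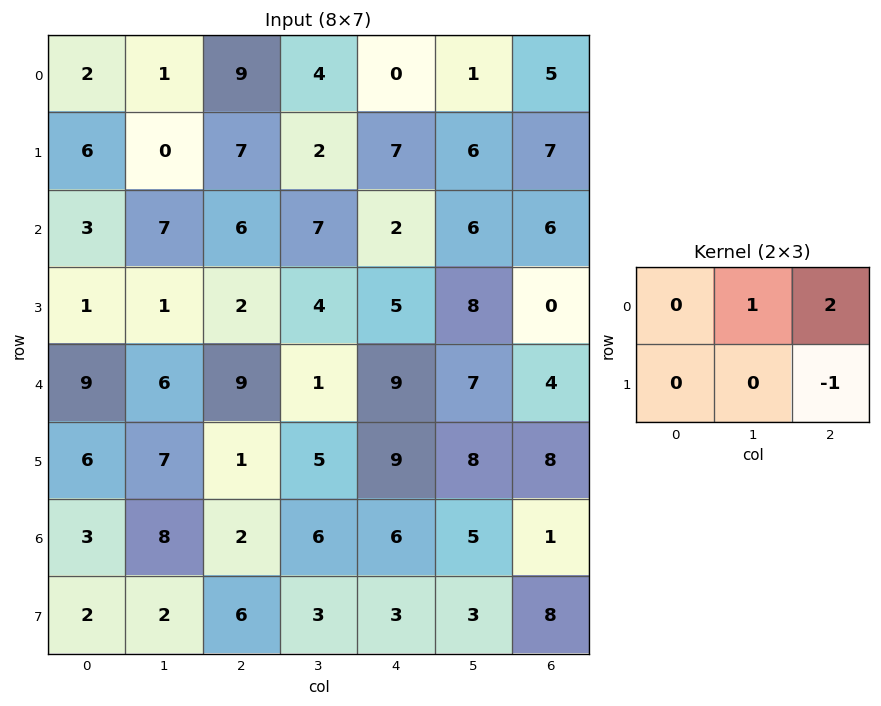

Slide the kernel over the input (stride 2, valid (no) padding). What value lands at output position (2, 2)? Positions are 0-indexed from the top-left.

The receptive field on the input at this output position is [9 7 4 / 9 8 8]. Elementwise product with the kernel and sum: 7·1 + 4·2 + 8·-1.

7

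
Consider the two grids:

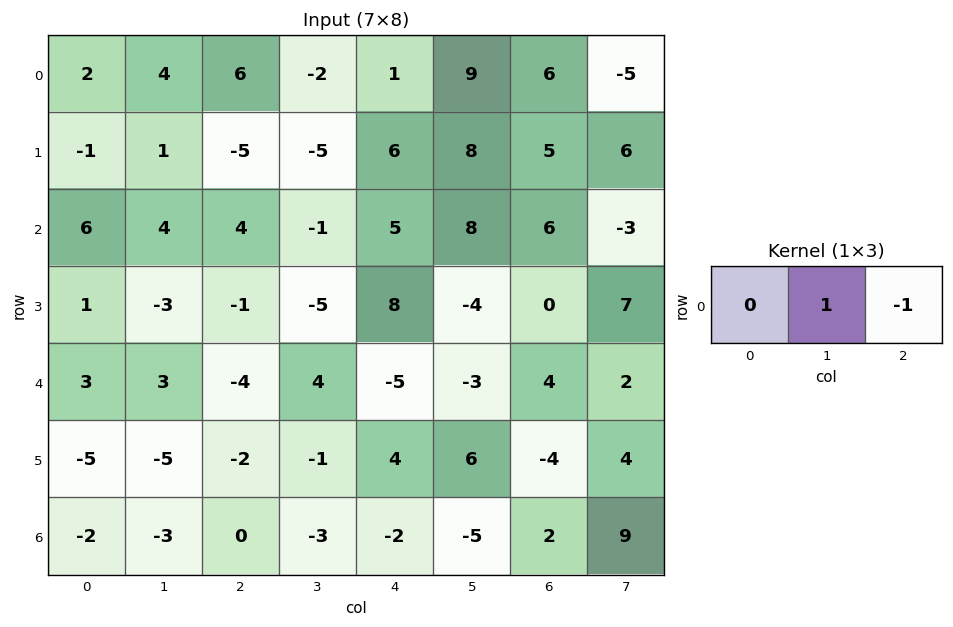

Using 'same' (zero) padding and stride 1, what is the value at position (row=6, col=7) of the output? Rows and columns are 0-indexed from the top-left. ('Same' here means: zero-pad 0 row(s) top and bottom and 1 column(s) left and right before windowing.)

The receptive field on the zero-padded input at this output position is [2 9 0]. Elementwise product with the kernel and sum: 9·1 + 0·-1.

9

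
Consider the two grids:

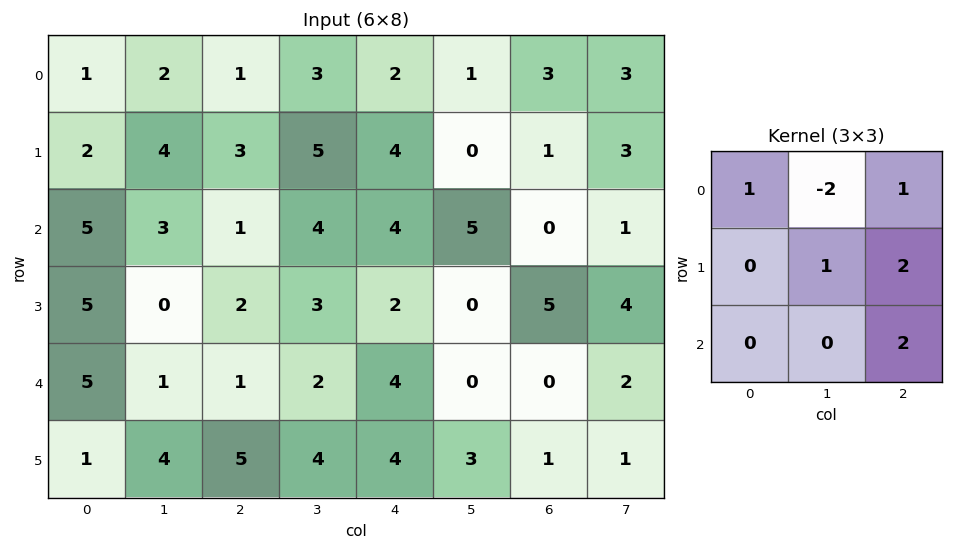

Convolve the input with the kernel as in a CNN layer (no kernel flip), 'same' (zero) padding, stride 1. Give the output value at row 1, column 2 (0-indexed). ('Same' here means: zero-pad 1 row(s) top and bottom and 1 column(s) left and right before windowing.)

The receptive field on the zero-padded input at this output position is [2 1 3 / 4 3 5 / 3 1 4]. Elementwise product with the kernel and sum: 2·1 + 1·-2 + 3·1 + 3·1 + 5·2 + 4·2.

24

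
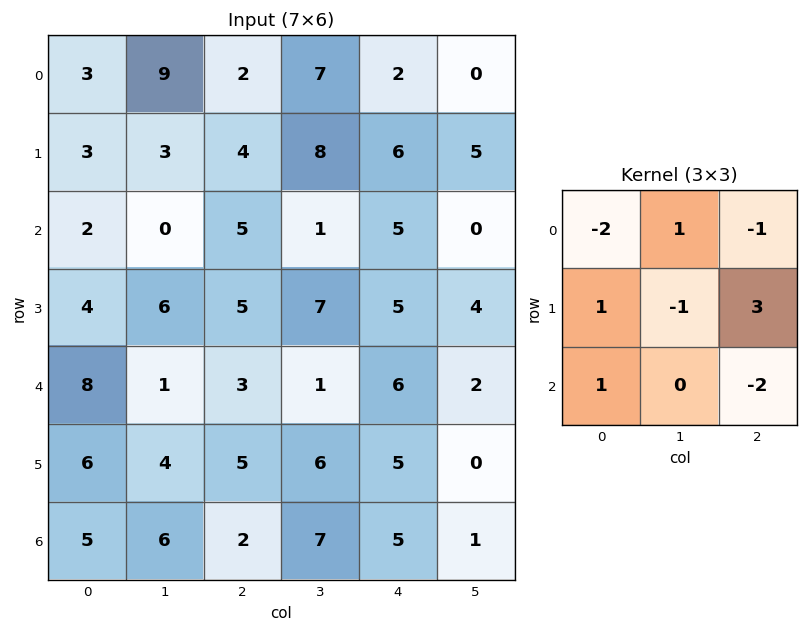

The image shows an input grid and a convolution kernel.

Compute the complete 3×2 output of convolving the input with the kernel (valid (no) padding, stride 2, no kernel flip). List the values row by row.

5 10
6 -10
0 -5

Output[0,0]: The receptive field on the input at this output position is [3 9 2 / 3 3 4 / 2 0 5]. Elementwise product with the kernel and sum: 3·-2 + 9·1 + 2·-1 + 3·1 + 3·-1 + 4·3 + 2·1 + 5·-2.
Output[0,1]: The receptive field on the input at this output position is [2 7 2 / 4 8 6 / 5 1 5]. Elementwise product with the kernel and sum: 2·-2 + 7·1 + 2·-1 + 4·1 + 8·-1 + 6·3 + 5·1 + 5·-2.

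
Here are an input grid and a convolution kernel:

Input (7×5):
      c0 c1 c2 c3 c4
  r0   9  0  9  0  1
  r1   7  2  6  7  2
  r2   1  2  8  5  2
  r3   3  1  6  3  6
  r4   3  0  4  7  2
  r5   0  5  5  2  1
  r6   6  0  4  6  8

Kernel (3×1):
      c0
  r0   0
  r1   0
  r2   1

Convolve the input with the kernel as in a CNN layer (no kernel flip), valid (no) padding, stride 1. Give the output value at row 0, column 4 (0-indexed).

The receptive field on the input at this output position is [1 / 2 / 2]. Elementwise product with the kernel and sum: 2·1.

2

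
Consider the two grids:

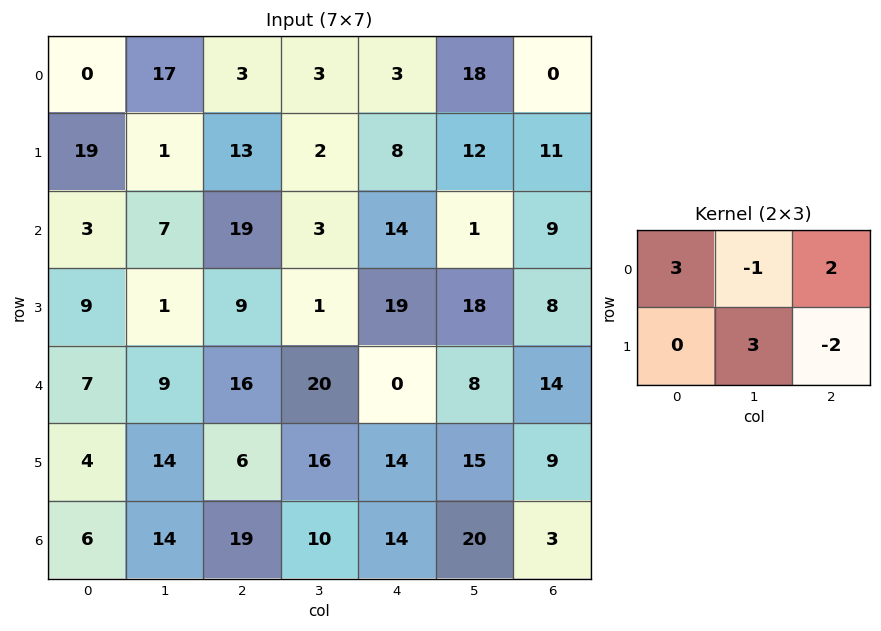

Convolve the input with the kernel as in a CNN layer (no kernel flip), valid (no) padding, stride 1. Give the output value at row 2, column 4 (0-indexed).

The receptive field on the input at this output position is [14 1 9 / 19 18 8]. Elementwise product with the kernel and sum: 14·3 + 1·-1 + 9·2 + 18·3 + 8·-2.

97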